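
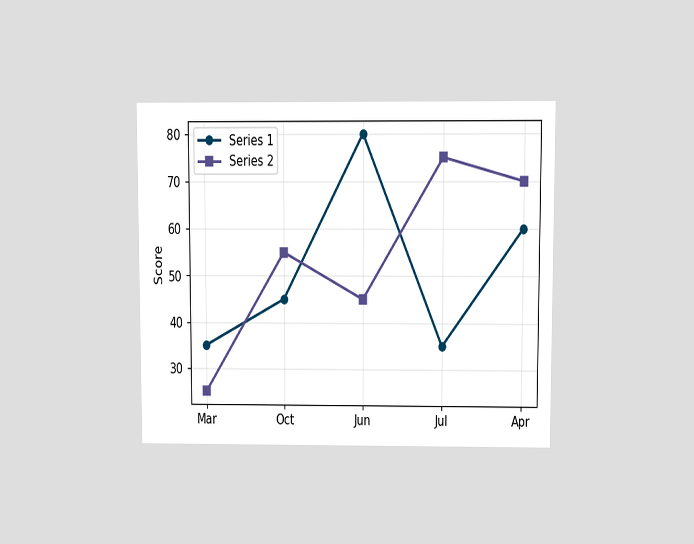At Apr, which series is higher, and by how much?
Series 2, by 10

The chart is viewed at a slight angle. At Apr, Series 2 sits above the other line by 10.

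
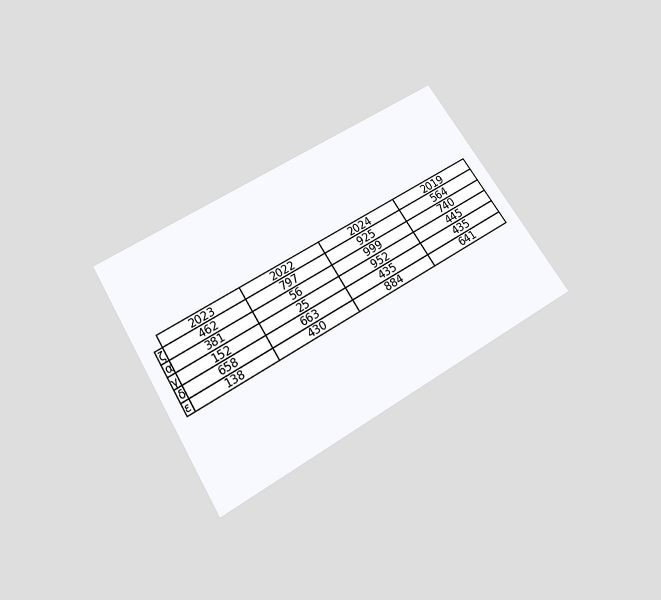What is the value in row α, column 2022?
The chart is tilted about 32° counter-clockwise and viewed slightly from below. The (α, 2022) cell reads 56.

56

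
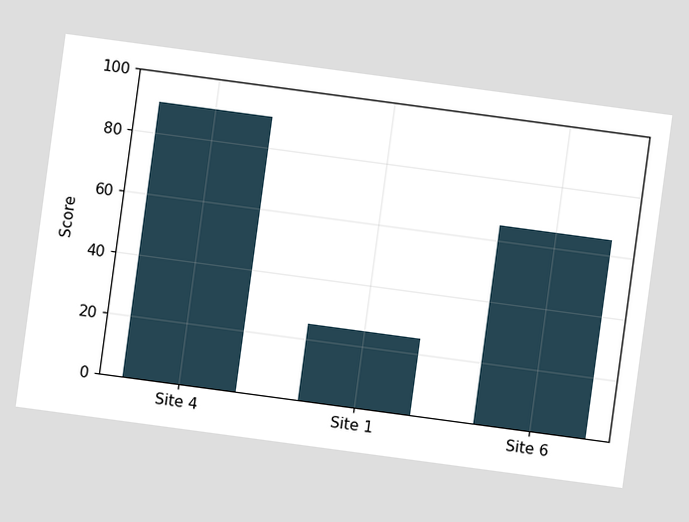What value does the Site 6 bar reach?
65

The chart is tilted about 8° clockwise. Reading along the chart's y-axis, the Site 6 bar reaches 65.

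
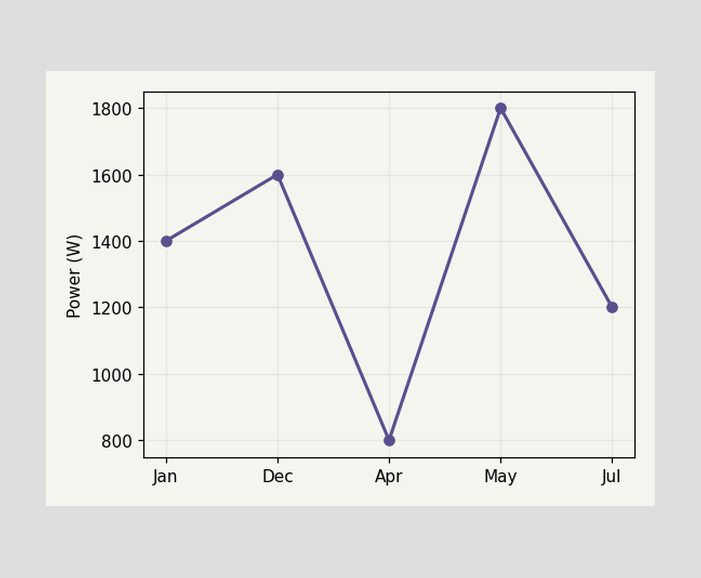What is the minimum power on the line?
The lowest point is at Apr, and reading across to the y-axis gives 800W.

800W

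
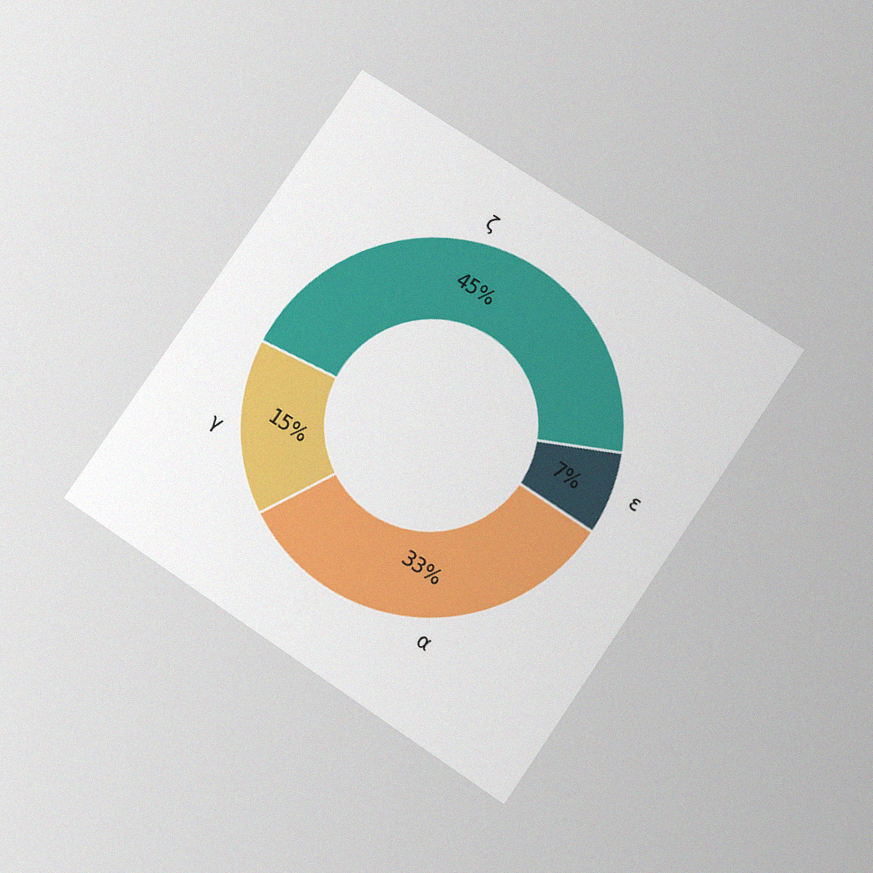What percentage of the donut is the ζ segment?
45%

The chart is tilted about 34° clockwise and viewed slightly from below, with some photo noise. The ζ segment takes up 45% of the ring.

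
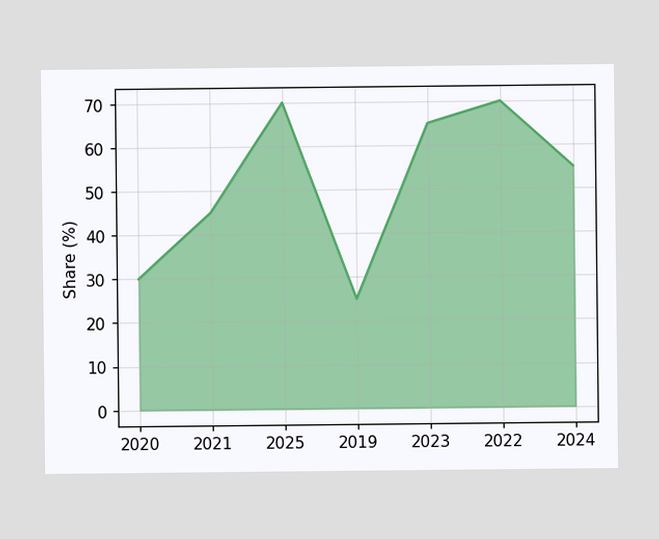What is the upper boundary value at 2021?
At 2021 the upper boundary is at 45%.

45%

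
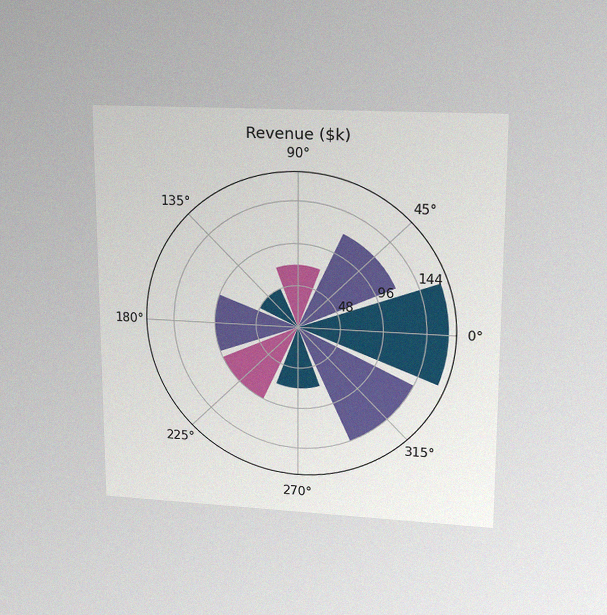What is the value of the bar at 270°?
The chart is viewed at a slight angle, with some photo noise. The bar at 270° reaches $72k on the radial axis.

$72k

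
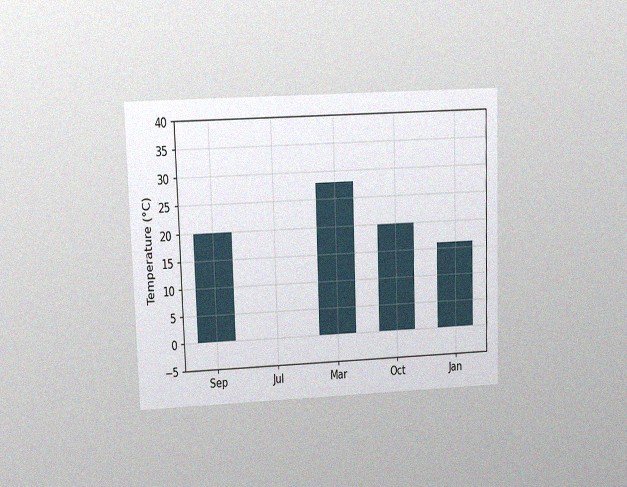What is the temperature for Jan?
The chart is viewed at a slight angle, with some photo noise. Reading along the chart's y-axis, the Jan bar reaches 16°C.

16°C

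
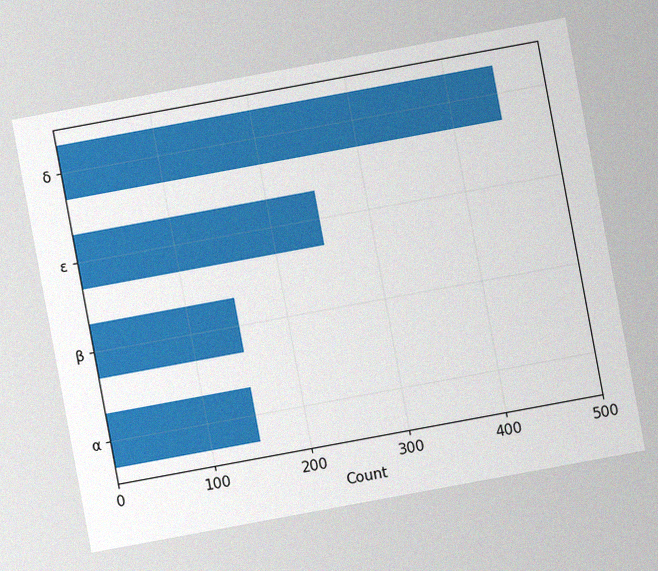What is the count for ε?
The chart is tilted about 10° counter-clockwise, with some photo noise. Reading along the chart's x-axis, the ε bar reaches 250.

250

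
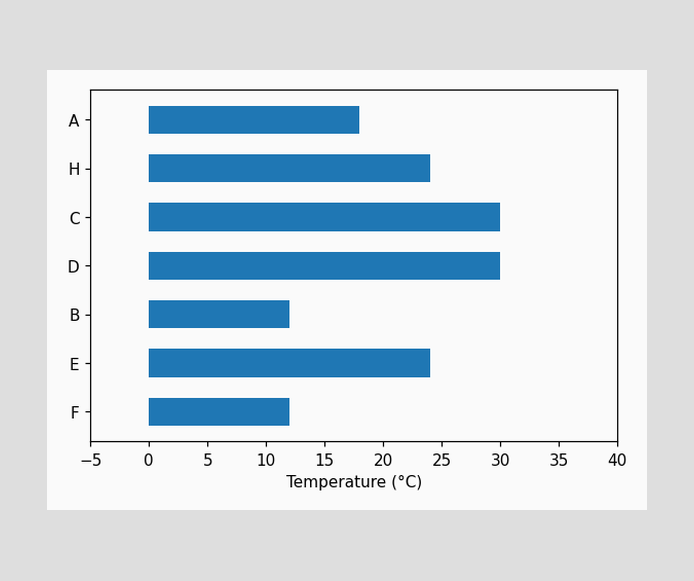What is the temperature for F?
12°C

Reading along the chart's x-axis, the F bar reaches 12°C.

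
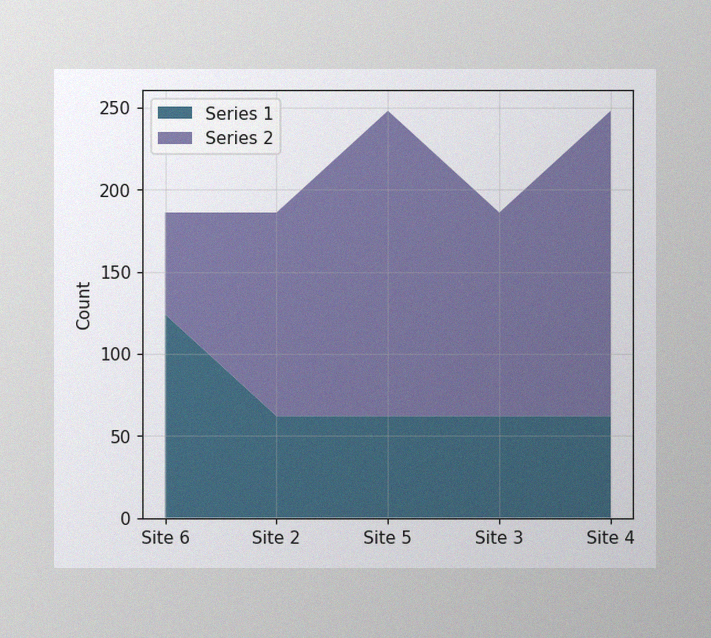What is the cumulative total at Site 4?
248

The image has some photo noise and uneven lighting. The stacked total at Site 4 reaches 248.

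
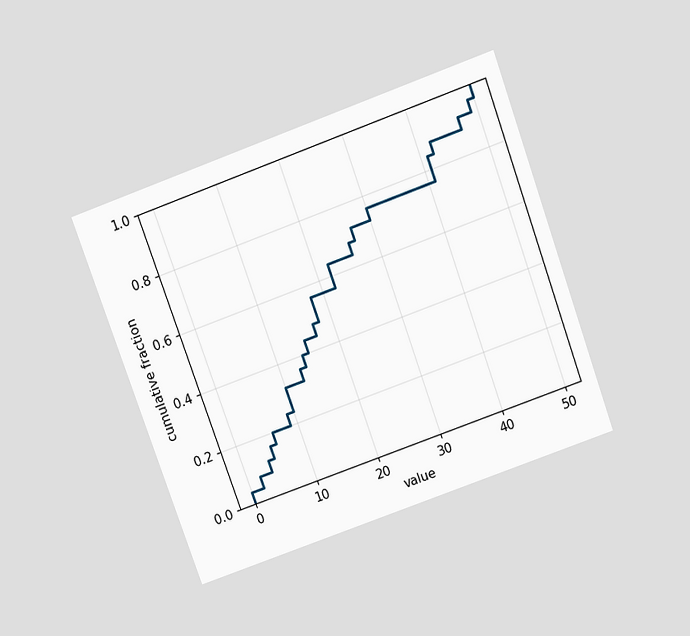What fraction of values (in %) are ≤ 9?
24%

The chart is tilted about 20° counter-clockwise and viewed slightly from above. At x=9 the ECDF step is at 24%.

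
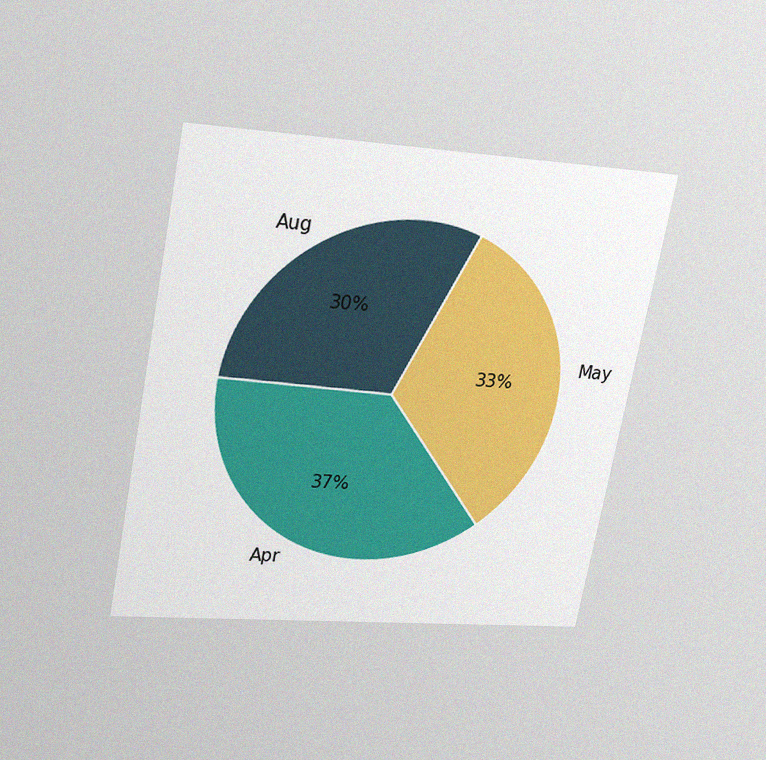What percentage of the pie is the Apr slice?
37%

The chart is tilted about 11° clockwise and viewed slightly from above, with some photo noise. The Apr slice takes up 37% of the pie.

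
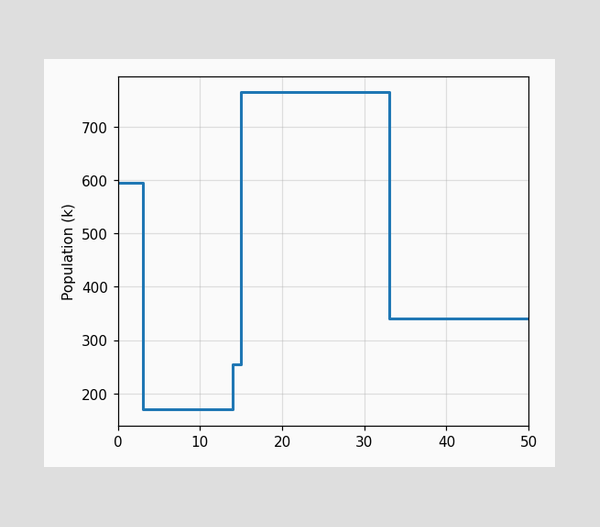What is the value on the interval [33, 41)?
340k

On [33, 41) the step sits at 340k.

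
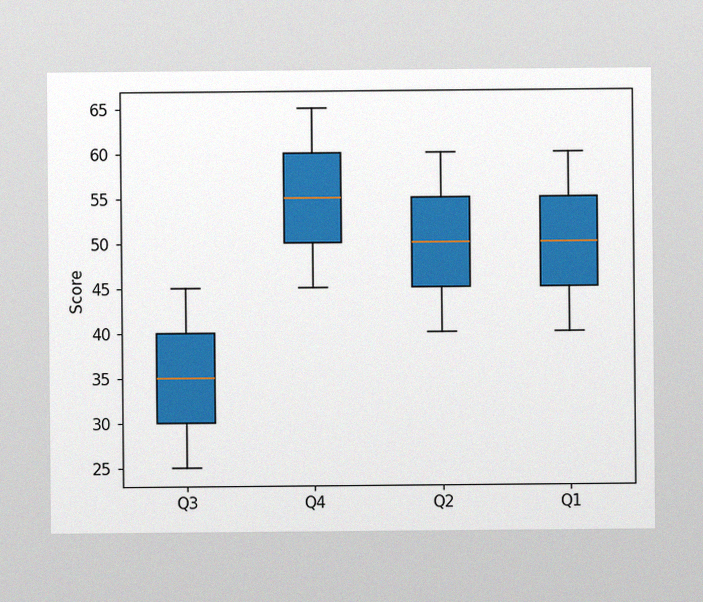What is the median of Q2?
The image has some photo noise and uneven lighting. The median line in the Q2 box sits at 50.

50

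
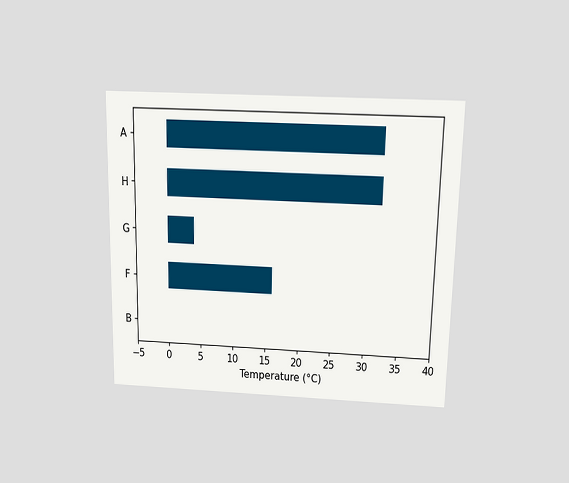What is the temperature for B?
0°C

The chart is viewed slightly from above. Reading along the chart's x-axis, the B bar reaches 0°C.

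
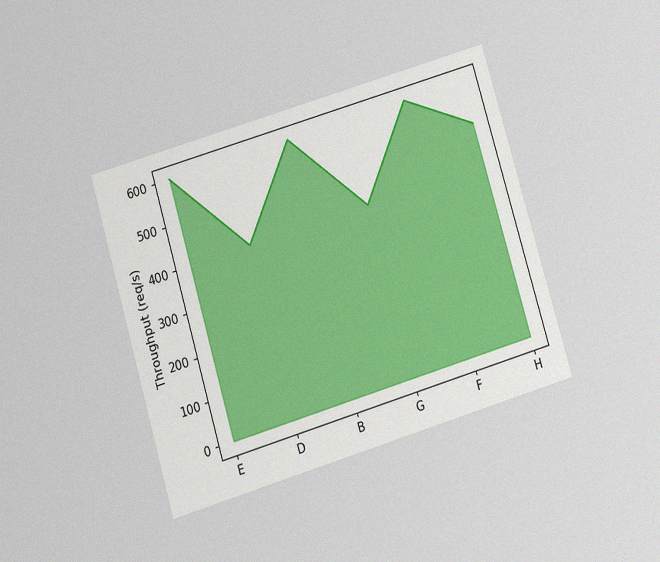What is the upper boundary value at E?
600req/s

The chart is tilted about 17° counter-clockwise and viewed slightly from below, with some photo noise. At E the upper boundary is at 600req/s.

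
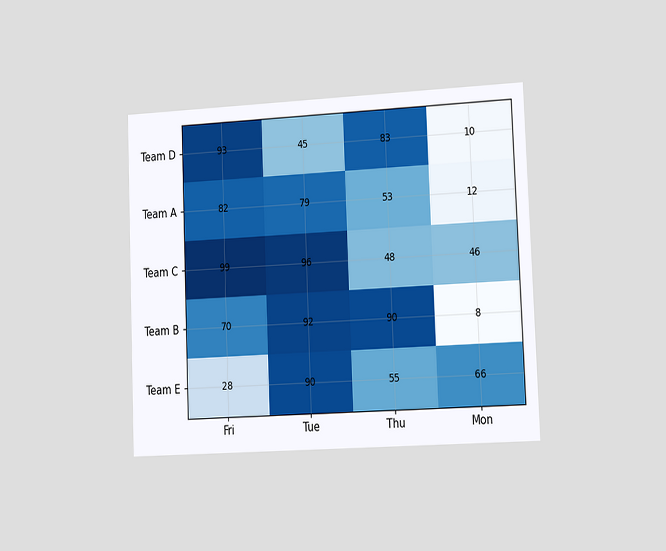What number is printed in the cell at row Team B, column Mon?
8

The chart is tilted about 2° counter-clockwise and viewed slightly from the right. The (Team B, Mon) cell reads 8.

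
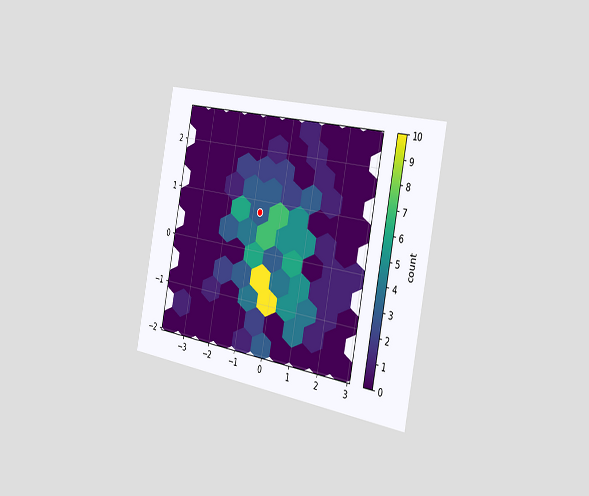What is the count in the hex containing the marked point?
3

The chart is tilted about 11° clockwise and viewed slightly from the right. The marked hex reads 3 on the colorbar.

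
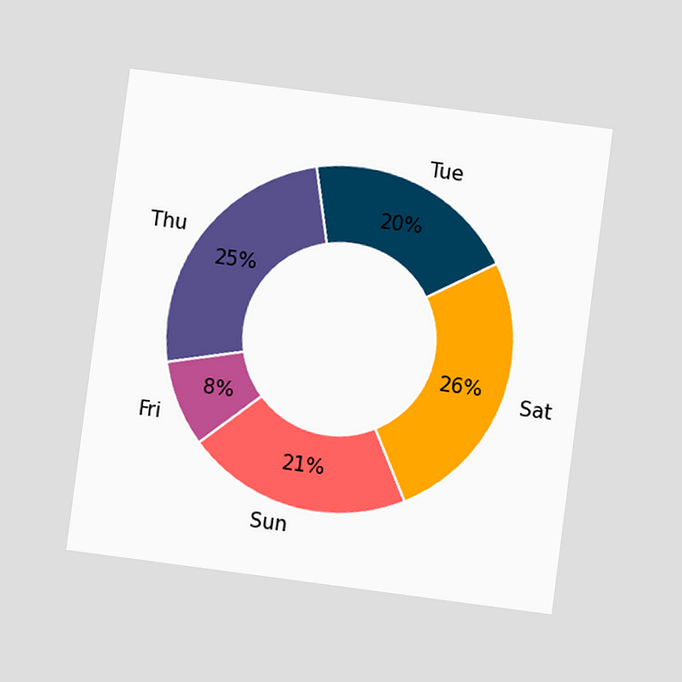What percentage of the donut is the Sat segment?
26%

The chart is tilted about 7° clockwise and viewed at a slight angle. The Sat segment takes up 26% of the ring.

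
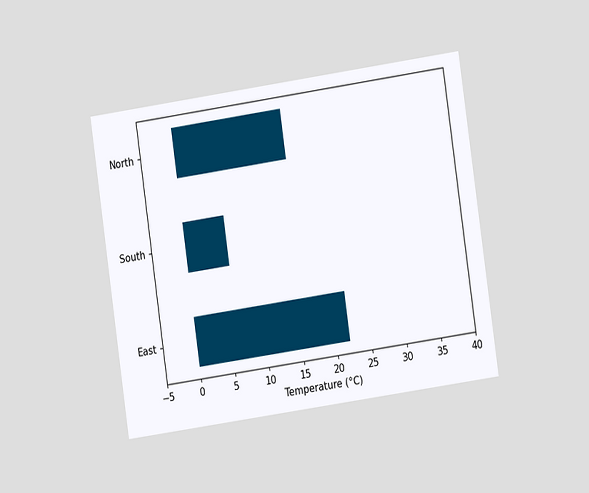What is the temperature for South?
The chart is tilted about 8° counter-clockwise and viewed at a slight angle. Reading along the chart's x-axis, the South bar reaches 6°C.

6°C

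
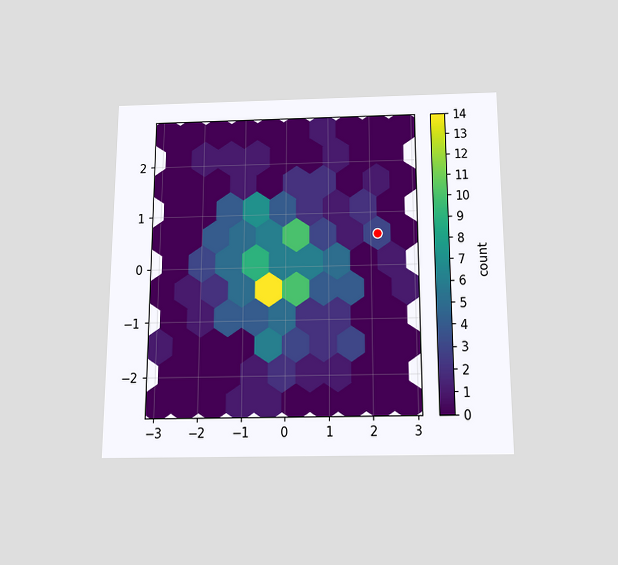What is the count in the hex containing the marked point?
The chart is viewed slightly from below. The marked hex reads 3 on the colorbar.

3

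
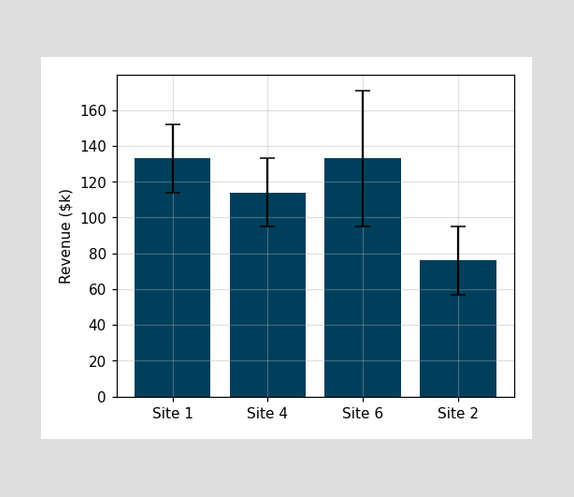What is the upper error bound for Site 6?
$171k

The Site 6 bar's upper whisker reaches $171k.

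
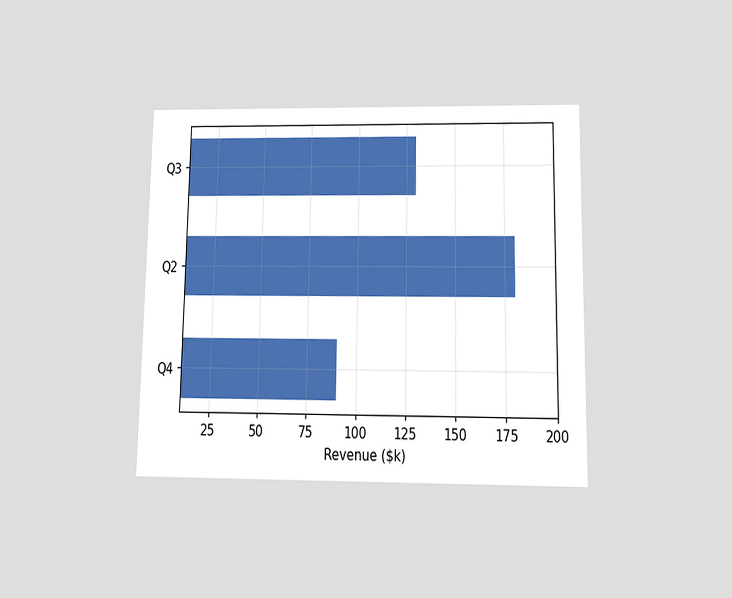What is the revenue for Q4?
$90k

The chart is viewed slightly from below. Reading along the chart's x-axis, the Q4 bar reaches $90k.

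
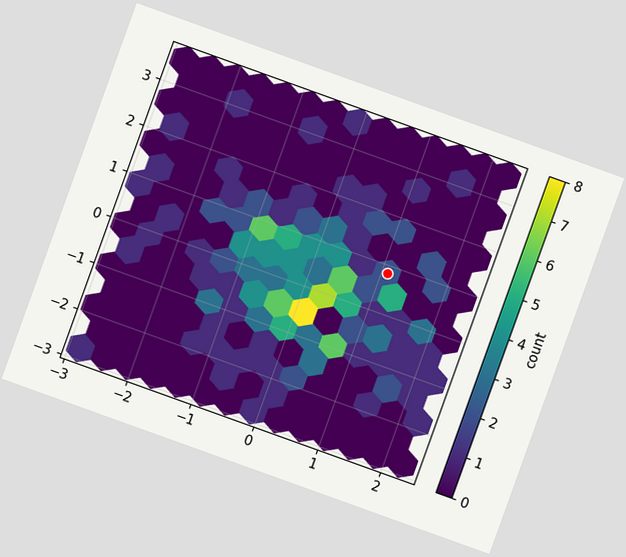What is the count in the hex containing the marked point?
The chart is tilted about 20° clockwise. The marked hex reads 2 on the colorbar.

2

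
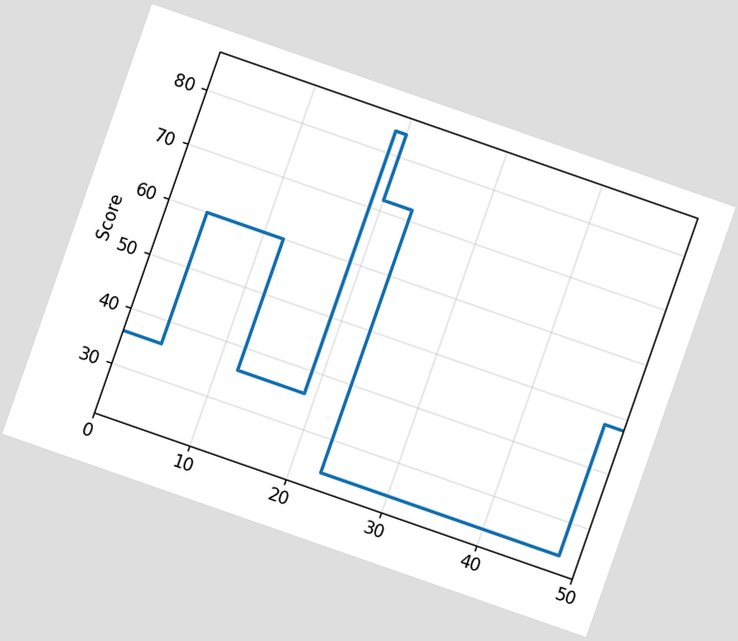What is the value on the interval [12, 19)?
The chart is tilted about 19° clockwise. On [12, 19) the step sits at 36.

36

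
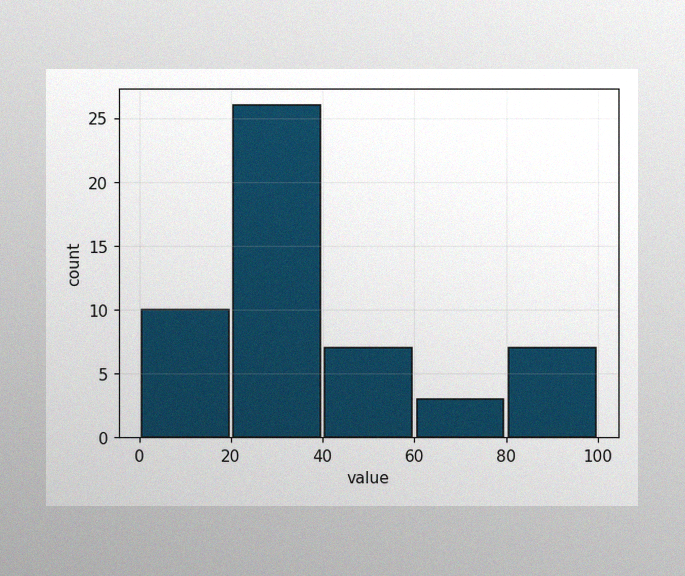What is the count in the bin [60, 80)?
The image has some photo noise and uneven lighting. The [60, 80) bin has height 3.

3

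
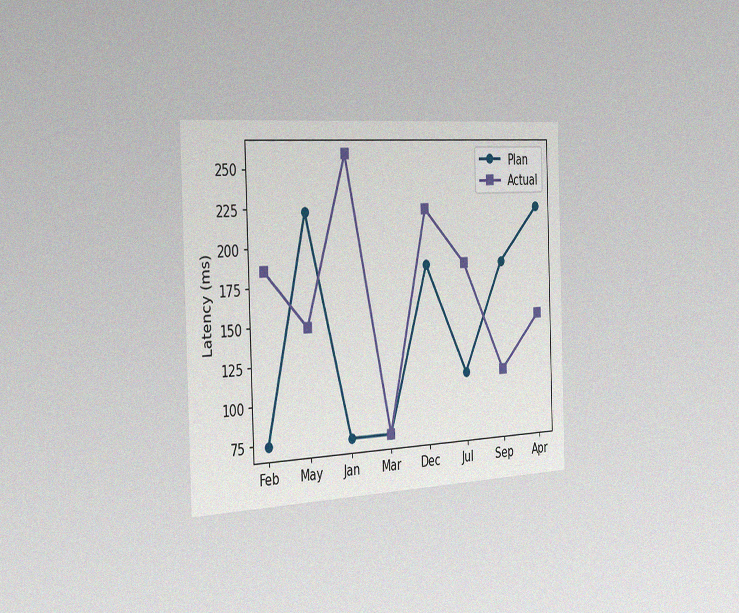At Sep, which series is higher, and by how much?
The chart is viewed slightly from the left, with some photo noise. At Sep, Plan sits above the other line by 74ms.

Plan, by 74ms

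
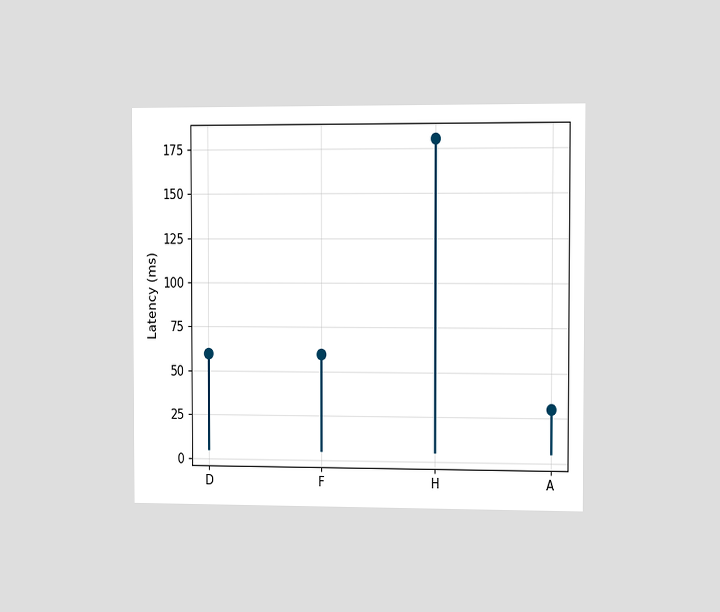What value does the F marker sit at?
The chart is viewed slightly from the right. The F marker sits at 60ms.

60ms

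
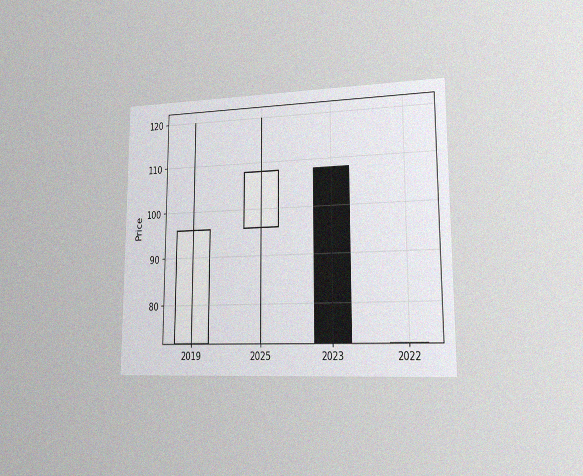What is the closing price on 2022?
72

The chart is viewed slightly from the right, with some photo noise. The 2022 candle closes at 72.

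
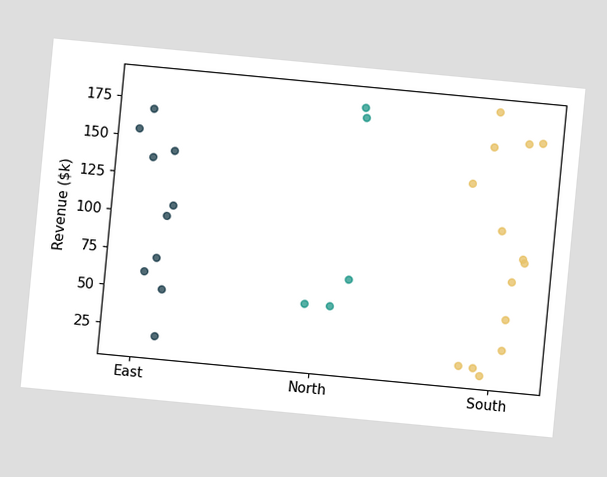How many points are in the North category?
The chart is tilted about 5° clockwise. Counting the markers in the North column gives 5.

5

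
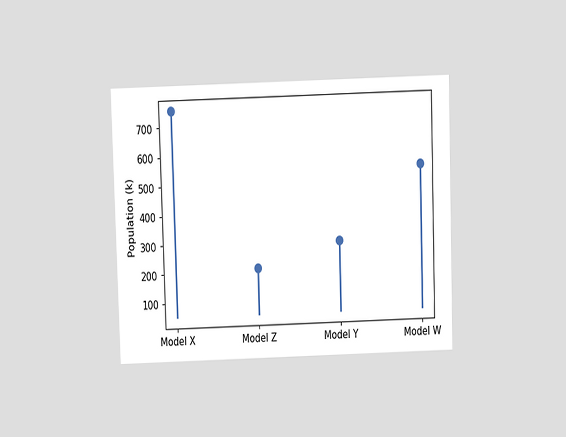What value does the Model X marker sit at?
756k

The chart is viewed slightly from above. The Model X marker sits at 756k.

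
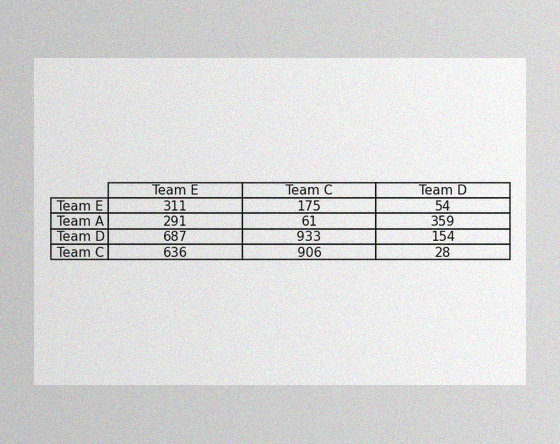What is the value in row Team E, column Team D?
54

The image has some photo noise and uneven lighting. The (Team E, Team D) cell reads 54.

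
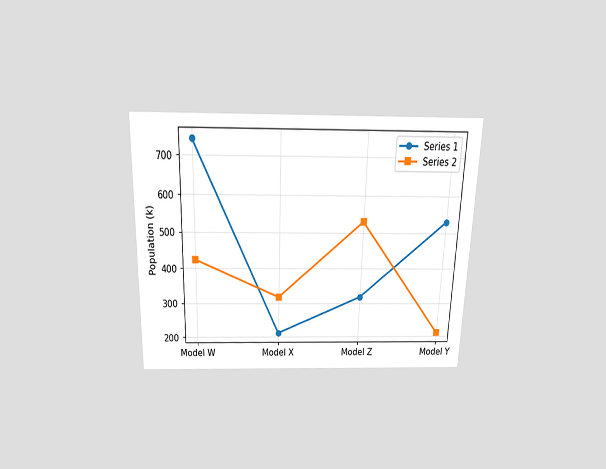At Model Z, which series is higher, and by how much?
The chart is viewed slightly from above. At Model Z, Series 2 sits above the other line by 212k.

Series 2, by 212k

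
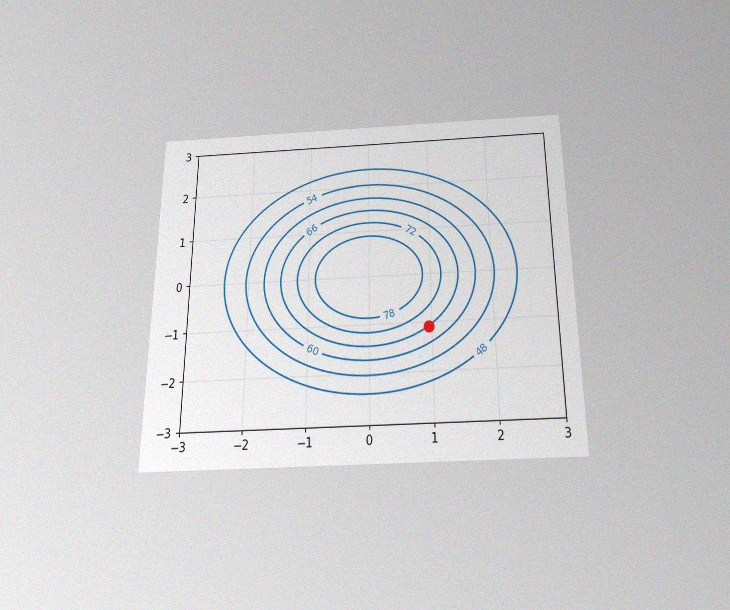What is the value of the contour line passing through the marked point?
The chart is viewed slightly from below, with some photo noise. The marked point sits on the contour labelled 66.

66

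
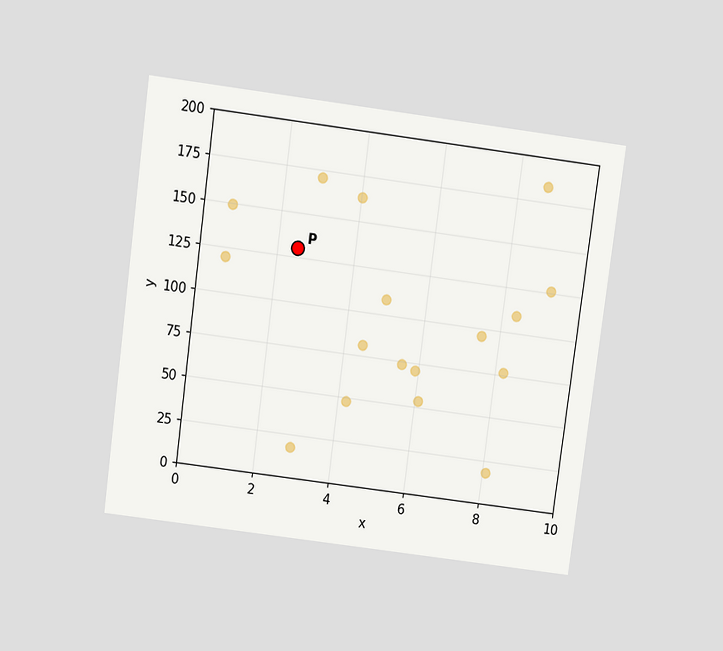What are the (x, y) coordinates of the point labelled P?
The chart is tilted about 7° clockwise and viewed slightly from above. Following the gridlines from P to each axis, P sits at (2.5, 130).

(2.5, 130)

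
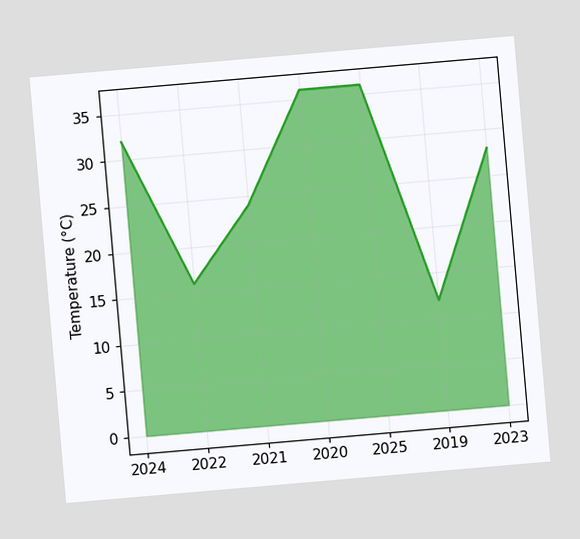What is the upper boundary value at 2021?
24°C

The chart is tilted about 5° counter-clockwise. At 2021 the upper boundary is at 24°C.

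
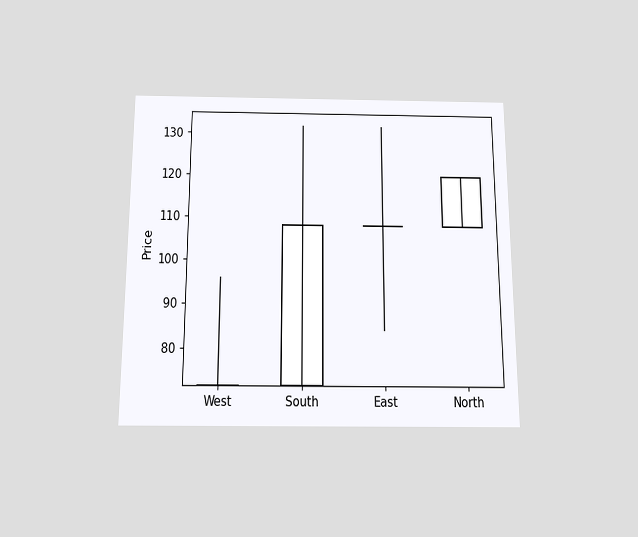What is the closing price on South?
108

The chart is viewed slightly from below. The South candle closes at 108.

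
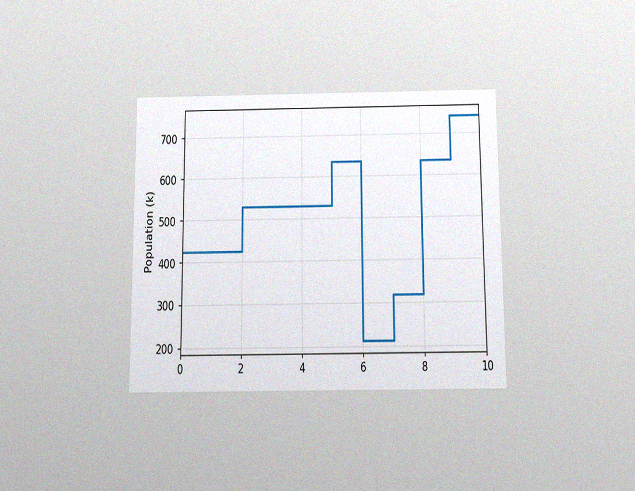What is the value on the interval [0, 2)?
424k

The chart is viewed slightly from below, with some photo noise. On [0, 2) the step sits at 424k.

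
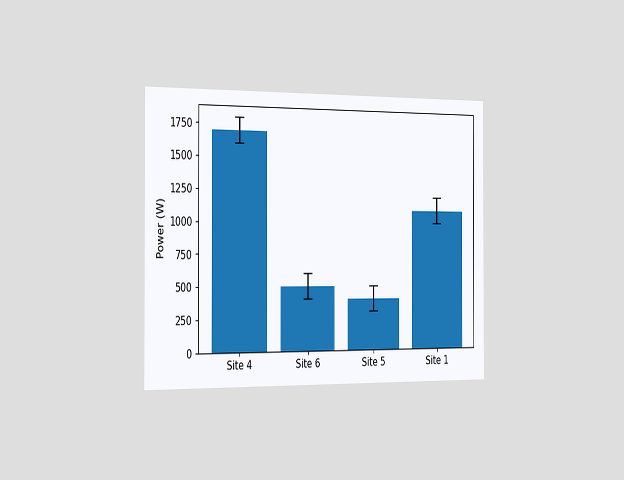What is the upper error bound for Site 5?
500W

The chart is viewed slightly from the left. The Site 5 bar's upper whisker reaches 500W.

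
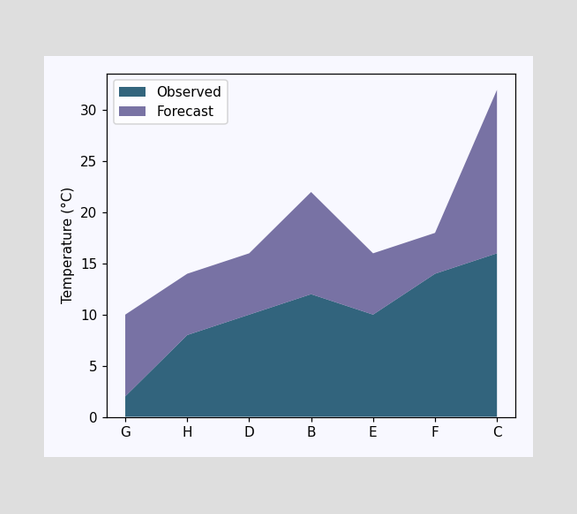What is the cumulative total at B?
22°C

The stacked total at B reaches 22°C.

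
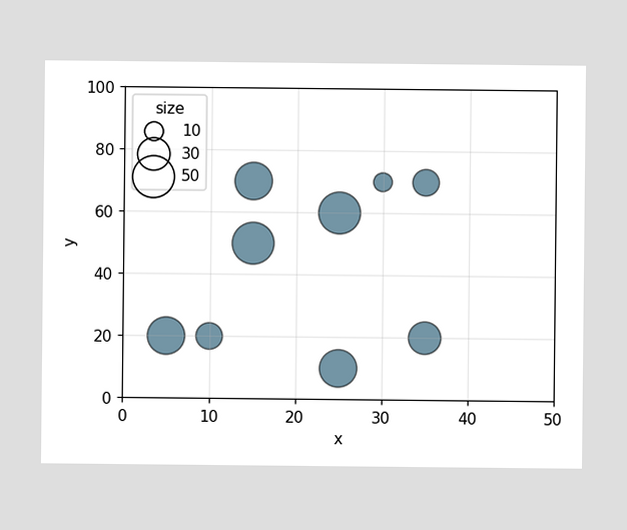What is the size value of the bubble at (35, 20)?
30

Matching the bubble at (35, 20) against the size legend gives 30.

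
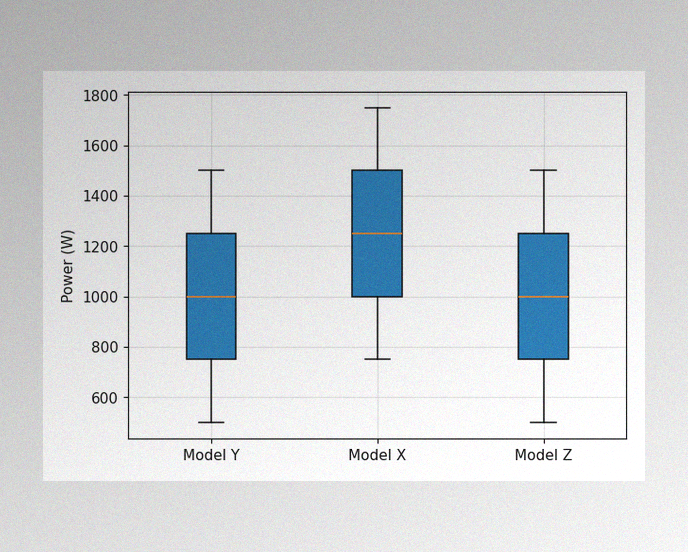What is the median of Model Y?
1000W

The image has some photo noise and uneven lighting. The median line in the Model Y box sits at 1000W.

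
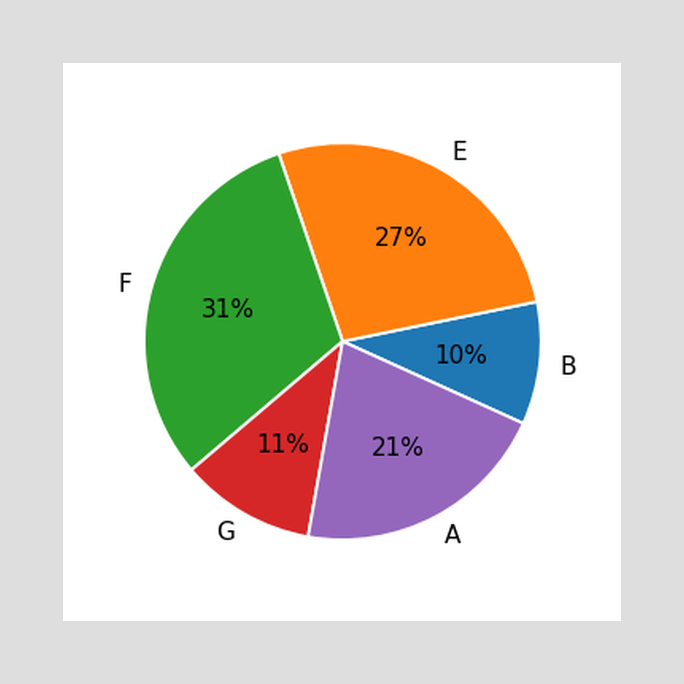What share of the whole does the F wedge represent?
The F slice takes up 31% of the pie.

31%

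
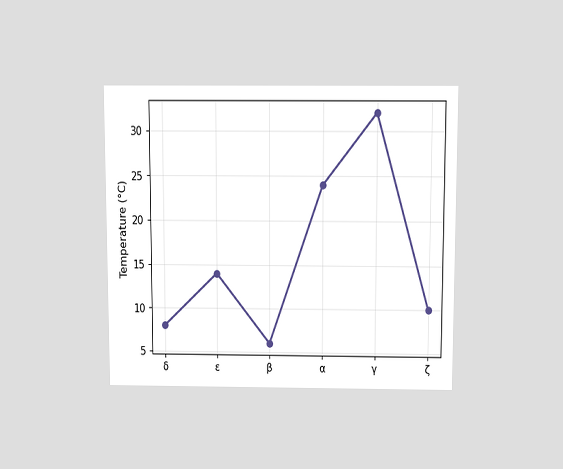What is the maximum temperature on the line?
The chart is viewed slightly from above. The highest point is at γ, and reading across to the y-axis gives 32°C.

32°C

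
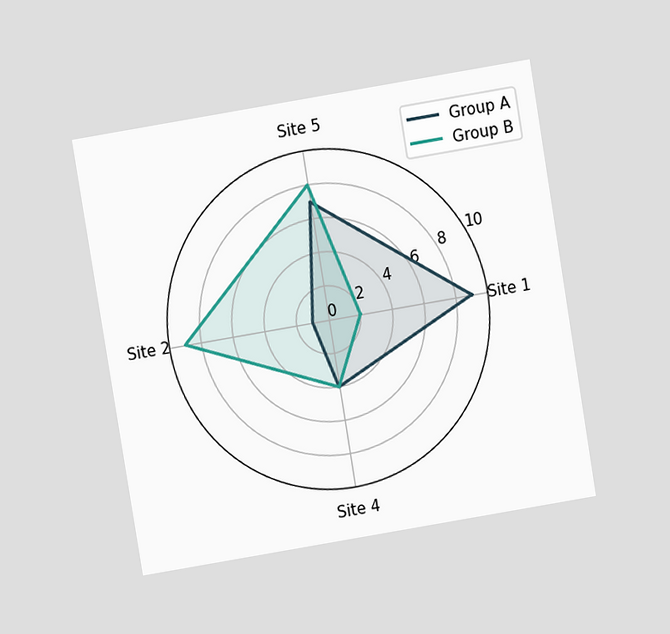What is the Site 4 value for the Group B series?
4

The chart is tilted about 9° counter-clockwise and viewed at a slight angle. On the Site 4 axis, Group B reaches 4.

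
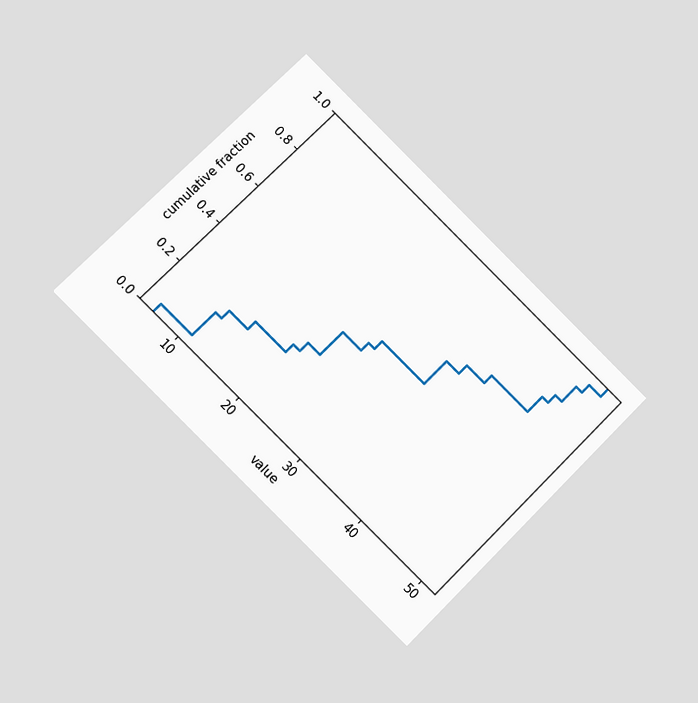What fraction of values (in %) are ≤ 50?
The chart is tilted about 45° clockwise and viewed at a slight angle. At x=50 the ECDF step is at 100%.

100%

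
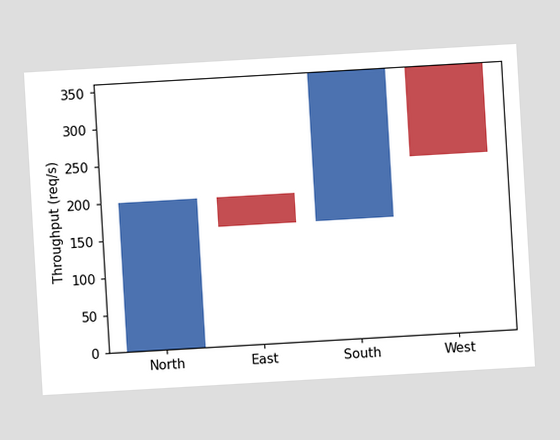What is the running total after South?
The chart is tilted about 3° counter-clockwise. After South the running total reaches 360req/s.

360req/s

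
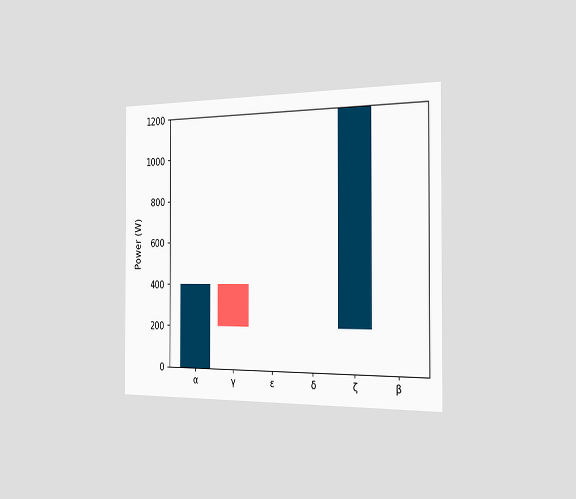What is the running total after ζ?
1200W

The chart is viewed slightly from the right. After ζ the running total reaches 1200W.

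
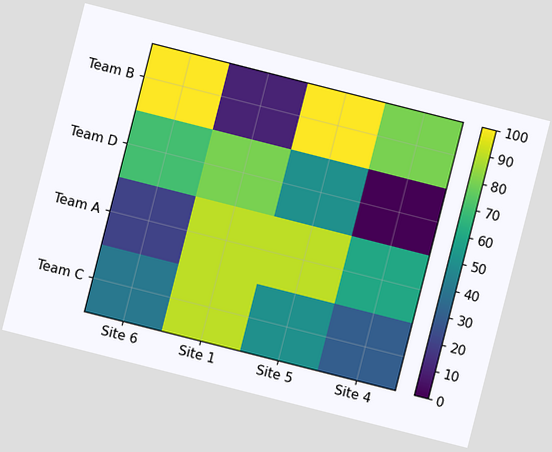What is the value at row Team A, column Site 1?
The chart is tilted about 14° clockwise. Matching cell (Team A, Site 1) against the colorbar gives 90.

90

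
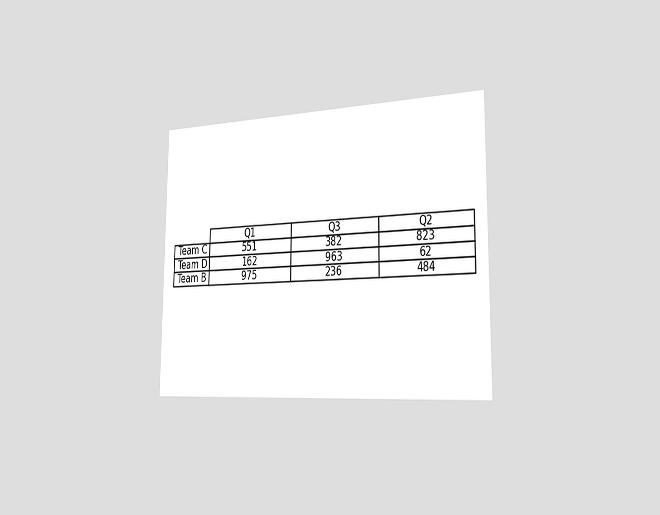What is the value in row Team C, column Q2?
823

The chart is viewed slightly from the right. The (Team C, Q2) cell reads 823.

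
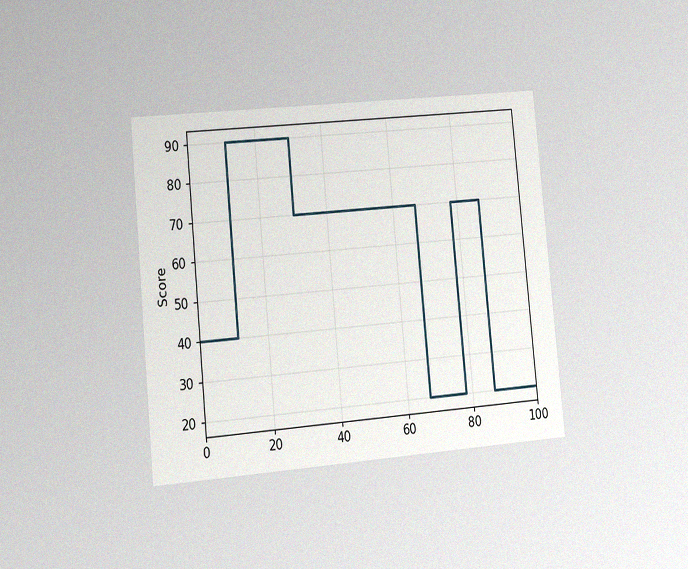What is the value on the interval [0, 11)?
The chart is tilted about 5° counter-clockwise and viewed slightly from the left, with some photo noise. On [0, 11) the step sits at 40.

40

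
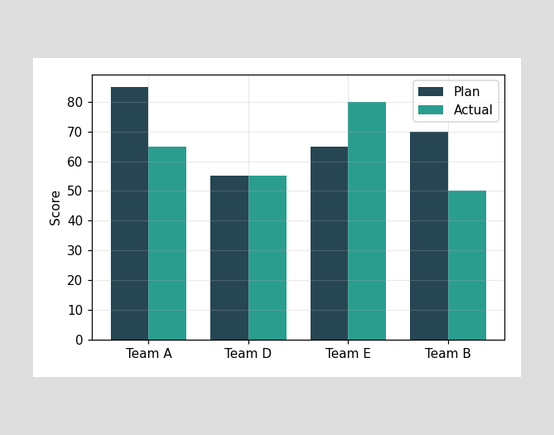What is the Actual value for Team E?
80

The Actual bar at Team E reaches 80 on the y-axis.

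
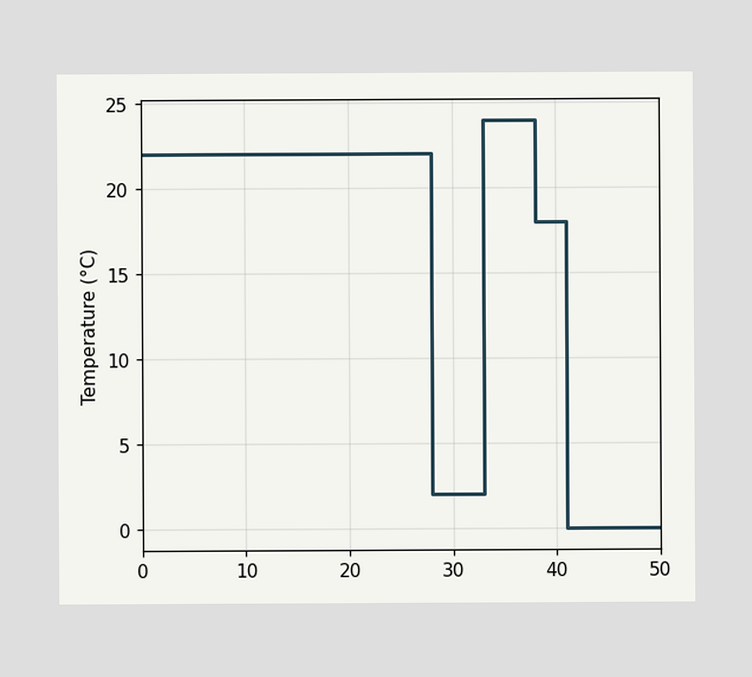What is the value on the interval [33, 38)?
24°C

On [33, 38) the step sits at 24°C.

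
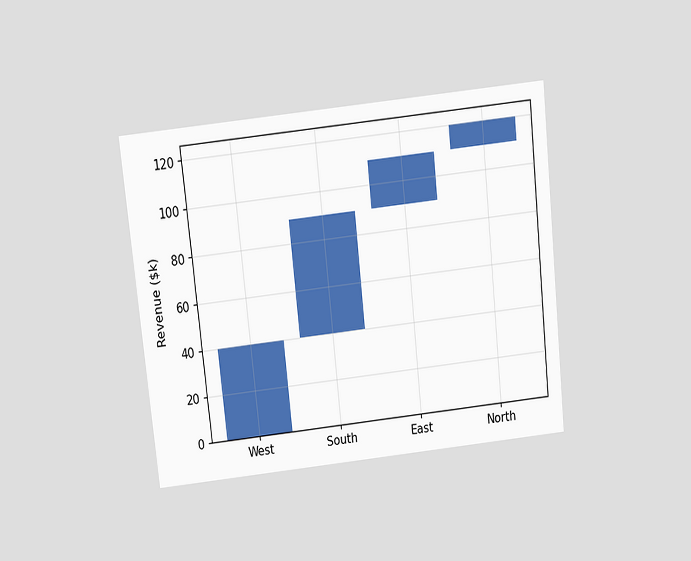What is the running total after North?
$120k

The chart is tilted about 6° counter-clockwise and viewed slightly from above. After North the running total reaches $120k.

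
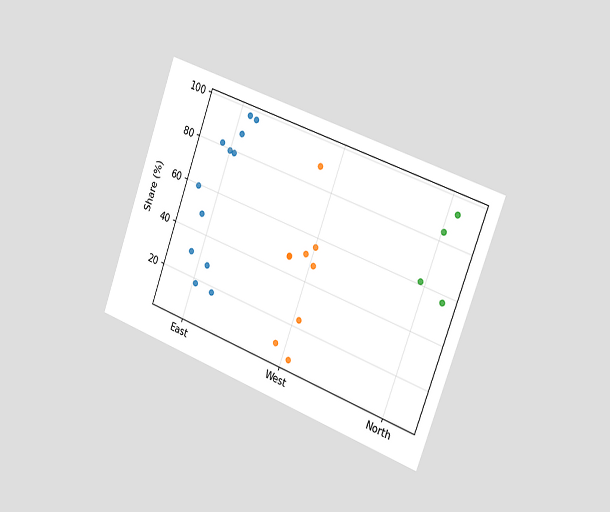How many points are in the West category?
The chart is tilted about 20° clockwise and viewed slightly from the right. Counting the markers in the West column gives 9.

9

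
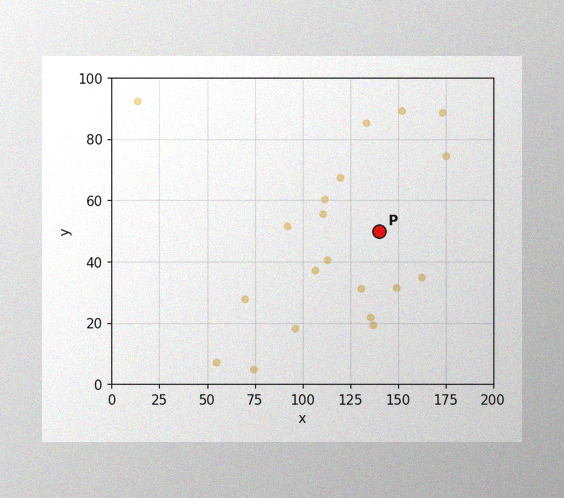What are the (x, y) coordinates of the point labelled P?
The image has some photo noise and uneven lighting. Following the gridlines from P to each axis, P sits at (140, 50).

(140, 50)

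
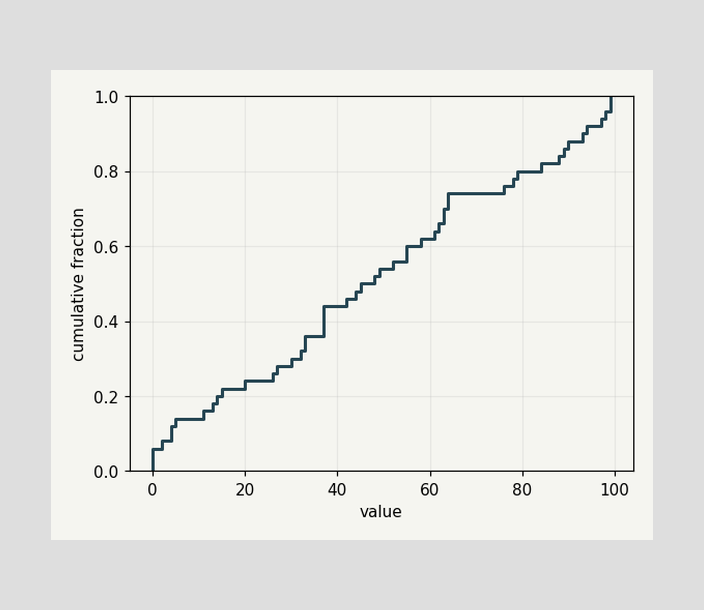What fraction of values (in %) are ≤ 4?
At x=4 the ECDF step is at 12%.

12%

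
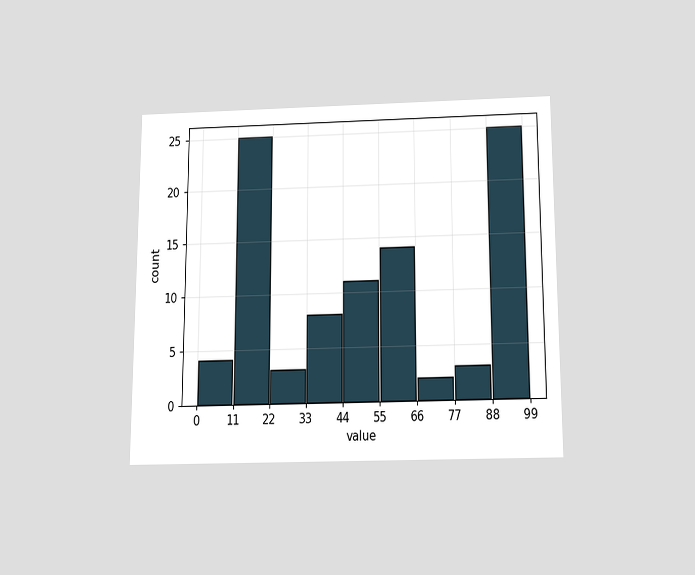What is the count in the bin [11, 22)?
25

The chart is viewed slightly from below. The [11, 22) bin has height 25.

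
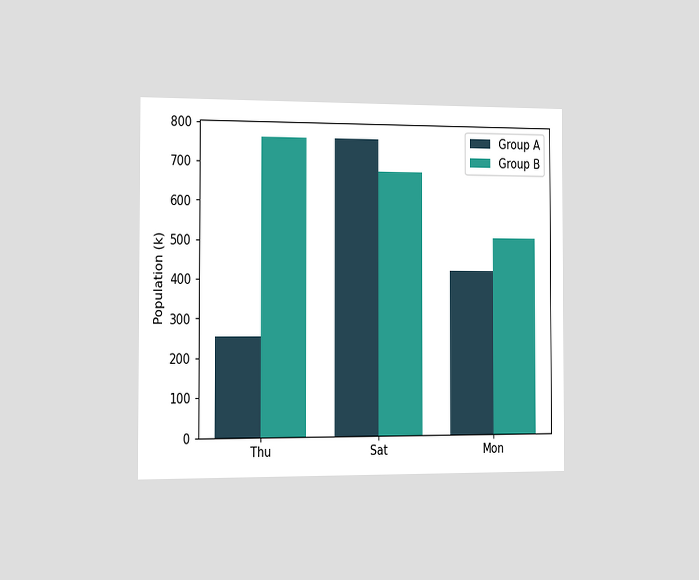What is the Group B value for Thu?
The chart is viewed slightly from the left. The Group B bar at Thu reaches 765k on the y-axis.

765k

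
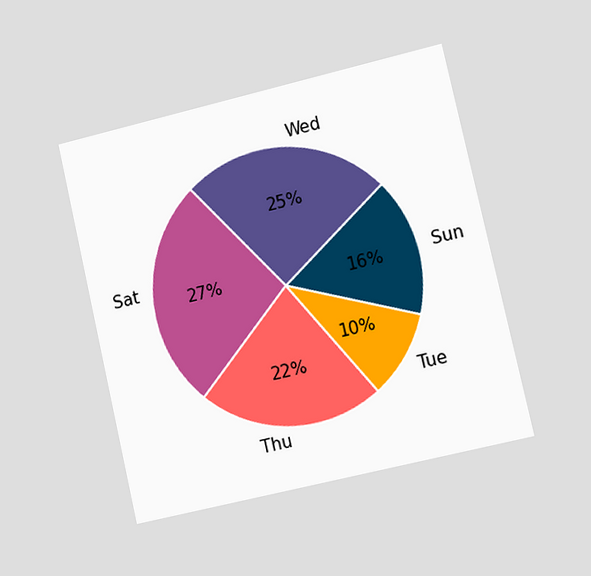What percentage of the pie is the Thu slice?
22%

The chart is tilted about 13° counter-clockwise and viewed slightly from the right. The Thu slice takes up 22% of the pie.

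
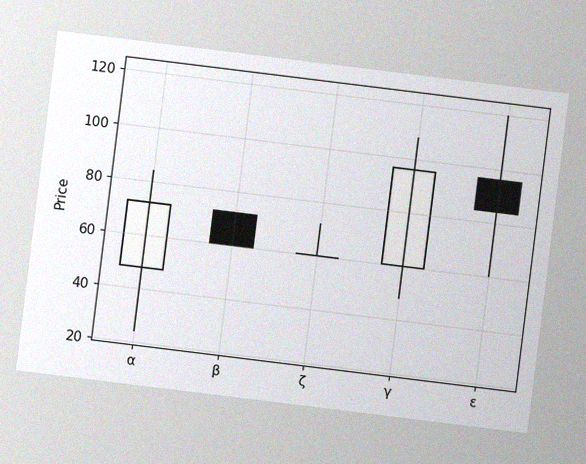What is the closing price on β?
60

The chart is tilted about 7° clockwise, with some photo noise. The β candle closes at 60.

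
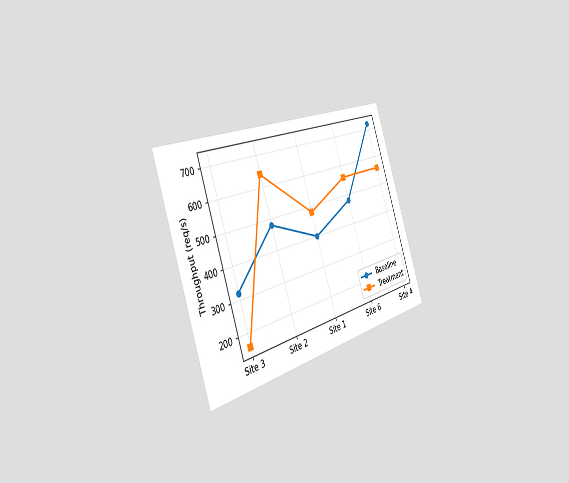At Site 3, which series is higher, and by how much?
The chart is tilted about 19° counter-clockwise and viewed slightly from the left. At Site 3, Baseline sits above the other line by 160req/s.

Baseline, by 160req/s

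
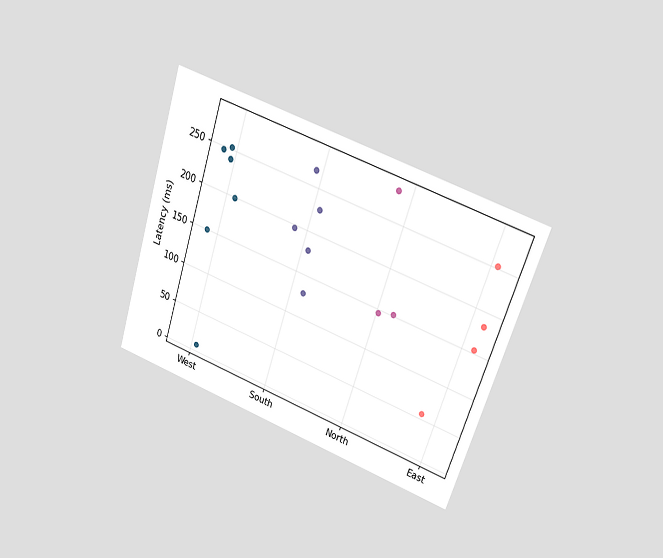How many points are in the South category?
5

The chart is tilted about 18° clockwise and viewed at a slight angle. Counting the markers in the South column gives 5.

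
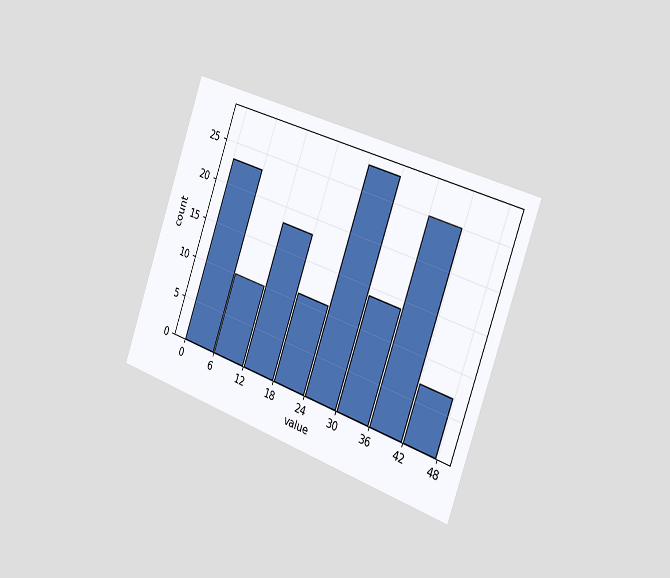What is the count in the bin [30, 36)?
14

The chart is tilted about 20° clockwise and viewed slightly from the right. The [30, 36) bin has height 14.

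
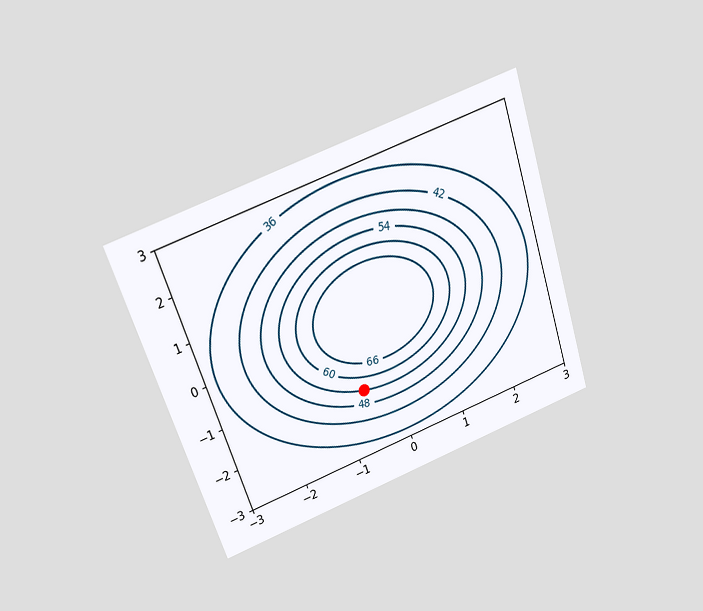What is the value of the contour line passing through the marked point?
The chart is tilted about 19° counter-clockwise and viewed slightly from above. The marked point sits on the contour labelled 54.

54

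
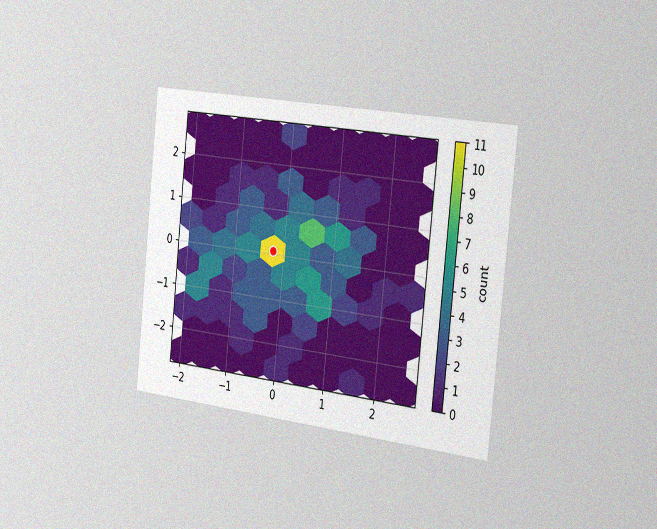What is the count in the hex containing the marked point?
The chart is tilted about 6° clockwise and viewed slightly from the right, with some photo noise. The marked hex reads 11 on the colorbar.

11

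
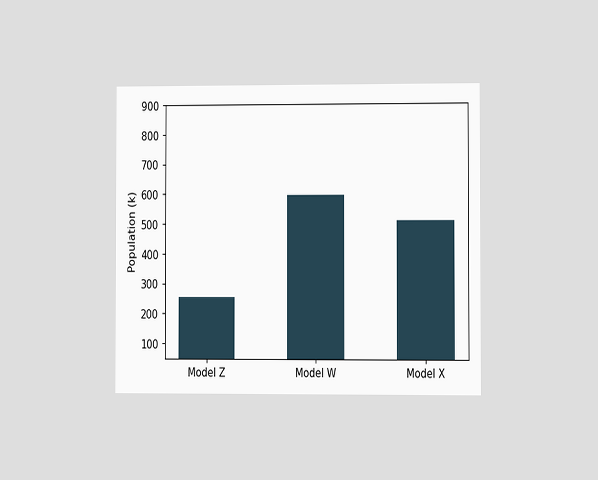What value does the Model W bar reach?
The chart is viewed slightly from the right. Reading along the chart's y-axis, the Model W bar reaches 595k.

595k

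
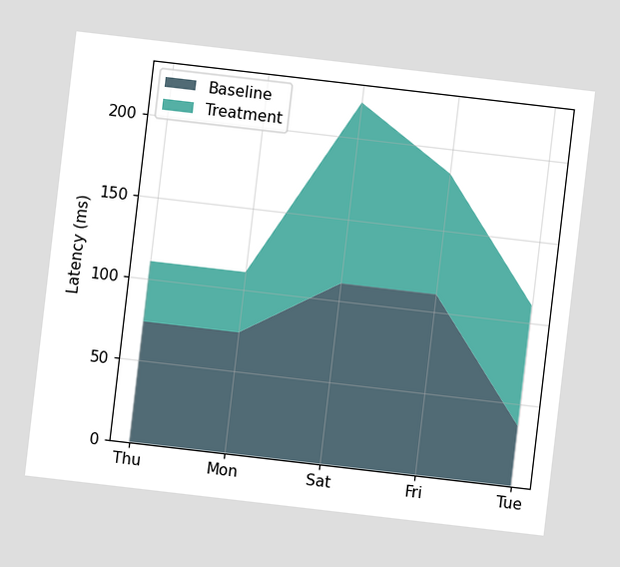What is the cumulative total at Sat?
The chart is tilted about 7° clockwise. The stacked total at Sat reaches 222ms.

222ms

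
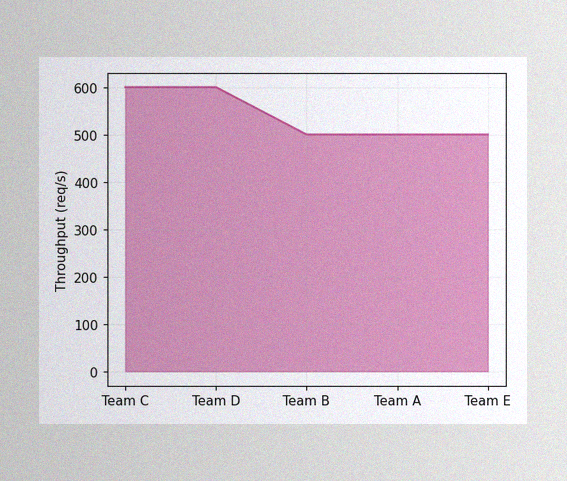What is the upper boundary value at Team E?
The image has some photo noise and uneven lighting. At Team E the upper boundary is at 500req/s.

500req/s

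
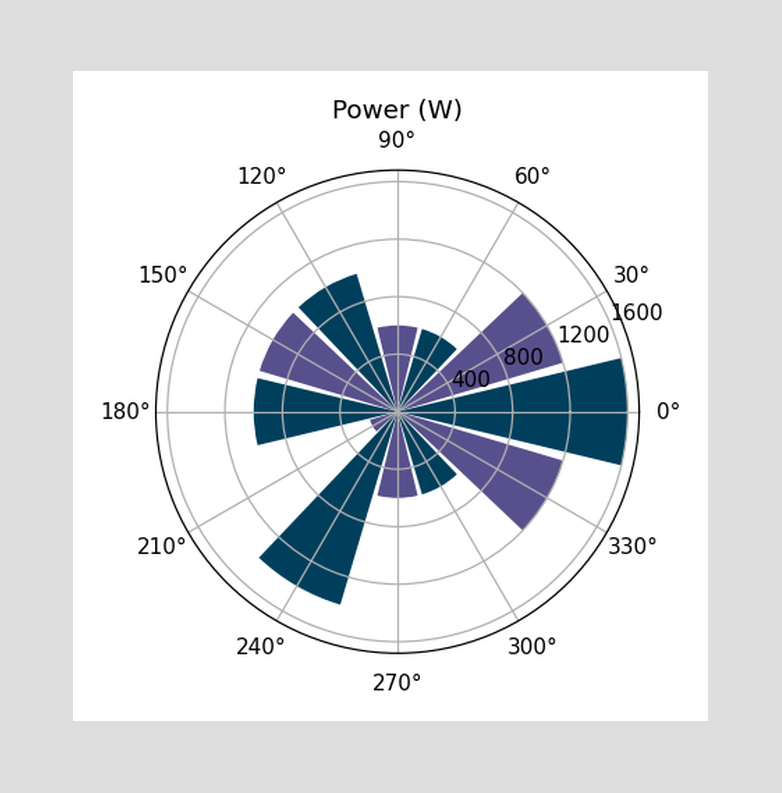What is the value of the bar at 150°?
The bar at 150° reaches 1000W on the radial axis.

1000W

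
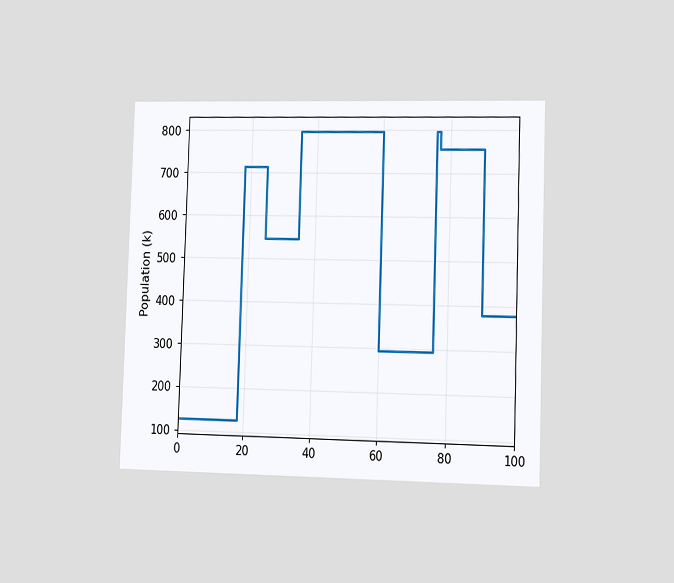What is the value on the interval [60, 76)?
The chart is viewed slightly from the right. On [60, 76) the step sits at 294k.

294k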